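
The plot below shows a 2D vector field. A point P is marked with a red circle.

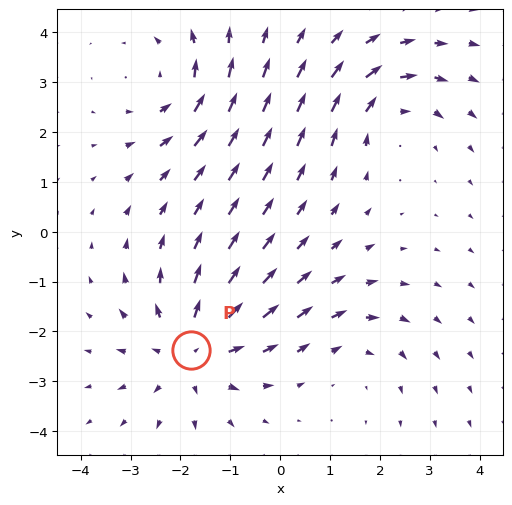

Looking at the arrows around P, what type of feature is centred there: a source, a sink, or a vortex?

source

At P (-1.8, -2.4) the arrows spread outward. Divergence about +4, curl ≈0 — positive divergence with near-zero curl is a source.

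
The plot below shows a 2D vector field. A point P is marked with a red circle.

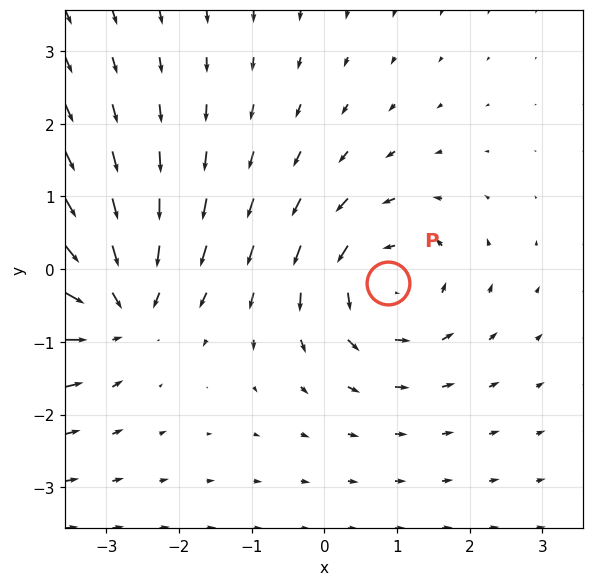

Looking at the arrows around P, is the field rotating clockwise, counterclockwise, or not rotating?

counterclockwise

Near P at (0.9, -0.2) the arrows circulate counterclockwise. The curl (z-component) there is about +4; positive curl means counterclockwise rotation.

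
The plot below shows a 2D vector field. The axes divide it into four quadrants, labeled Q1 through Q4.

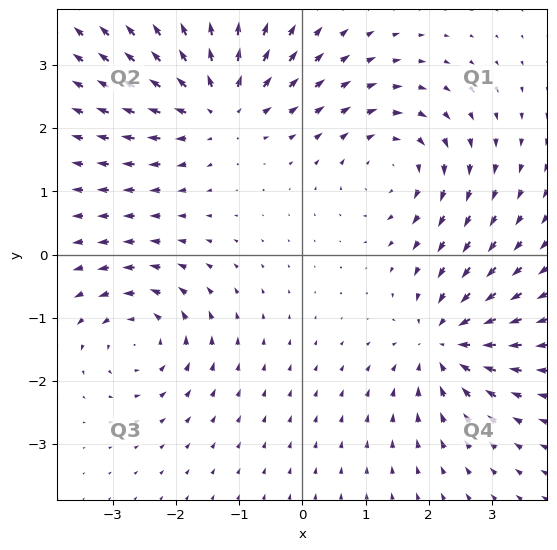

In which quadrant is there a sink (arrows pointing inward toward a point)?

Q4

The sink sits at approximately (2.2, -1.4), which lies in quadrant Q4. The divergence there is about -5, negative as expected for a sink.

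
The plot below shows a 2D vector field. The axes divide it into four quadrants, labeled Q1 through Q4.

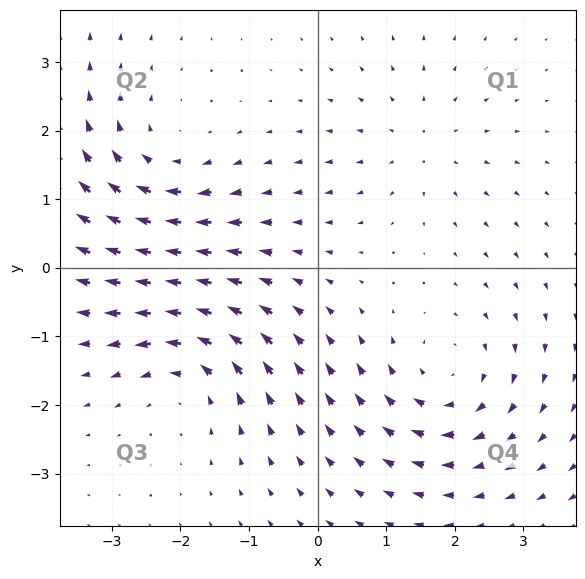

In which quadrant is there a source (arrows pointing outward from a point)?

Q1

The source sits at approximately (1.5, 1.8), which lies in quadrant Q1. The divergence there is about +3, positive as expected for a source.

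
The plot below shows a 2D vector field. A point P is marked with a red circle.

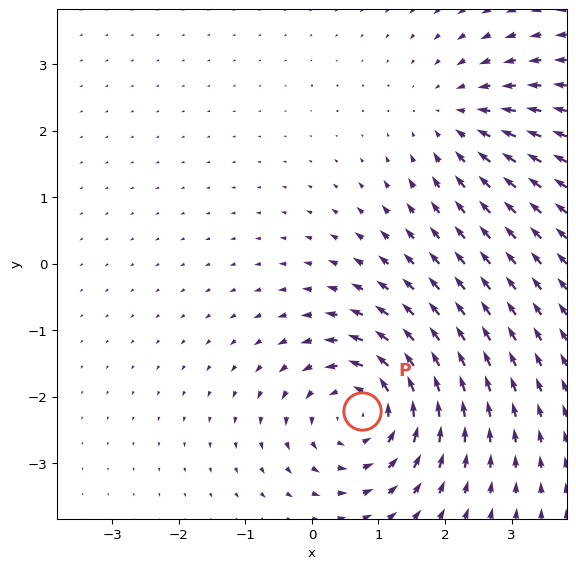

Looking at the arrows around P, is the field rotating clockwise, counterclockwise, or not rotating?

counterclockwise

Near P at (0.8, -2.2) the arrows circulate counterclockwise. The curl (z-component) there is about +4; positive curl means counterclockwise rotation.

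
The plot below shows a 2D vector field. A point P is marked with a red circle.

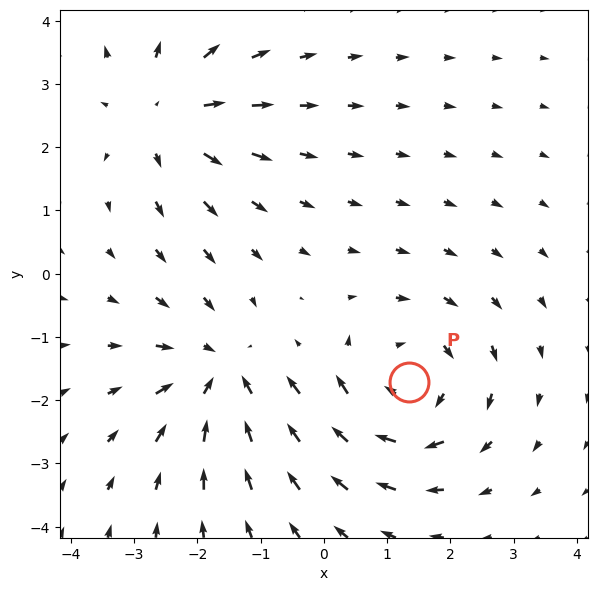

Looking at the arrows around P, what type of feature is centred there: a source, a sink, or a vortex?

At P (1.4, -1.7) the arrows circulate clockwise. Divergence ≈0, curl about -4 — near-zero divergence with nonzero curl is a vortex.

vortex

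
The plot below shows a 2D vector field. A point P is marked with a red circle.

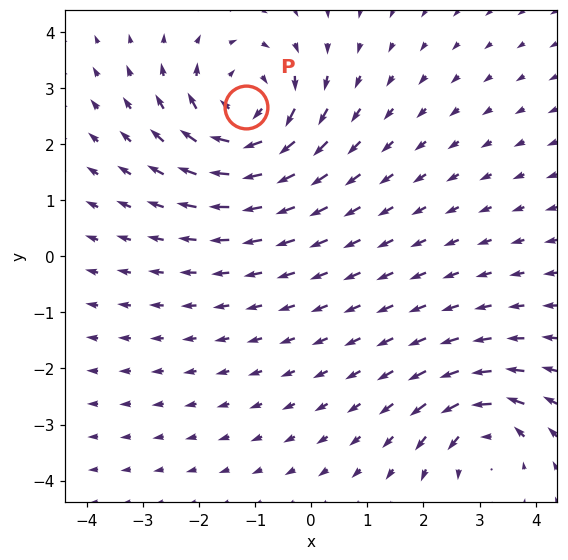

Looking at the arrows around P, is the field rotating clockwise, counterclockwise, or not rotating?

clockwise

Near P at (-1.2, 2.7) the arrows circulate clockwise. The curl (z-component) there is about -5; negative curl means clockwise rotation.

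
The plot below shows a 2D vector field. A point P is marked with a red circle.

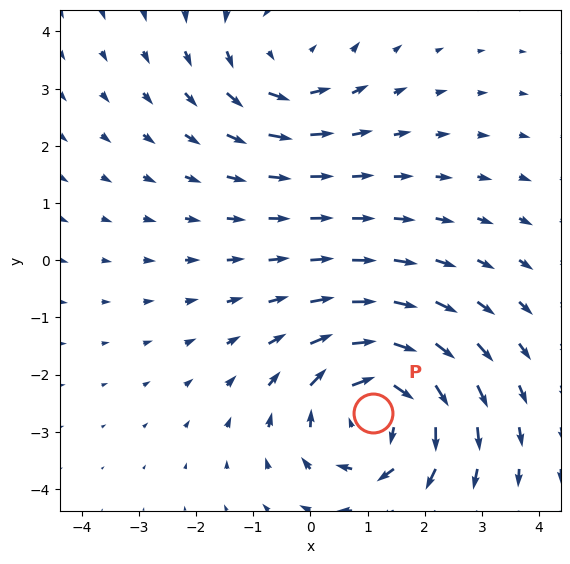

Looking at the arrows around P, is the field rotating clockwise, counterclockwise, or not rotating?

clockwise

Near P at (1.1, -2.7) the arrows circulate clockwise. The curl (z-component) there is about -4; negative curl means clockwise rotation.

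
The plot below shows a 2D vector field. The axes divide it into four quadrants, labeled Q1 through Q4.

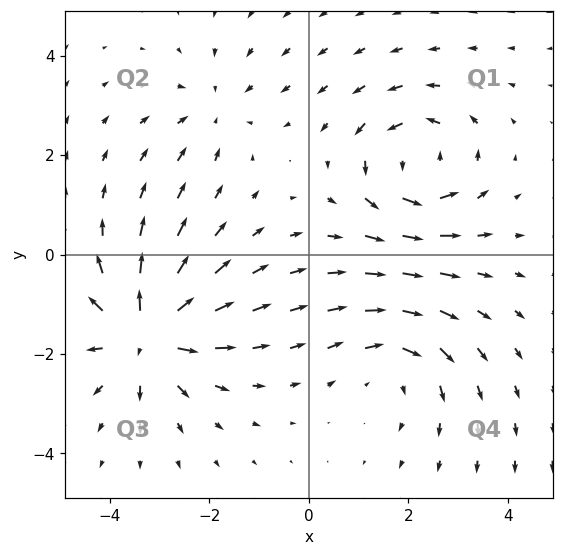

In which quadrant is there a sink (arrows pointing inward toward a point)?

The sink sits at approximately (-1.9, 2.9), which lies in quadrant Q2. The divergence there is about -3, negative as expected for a sink.

Q2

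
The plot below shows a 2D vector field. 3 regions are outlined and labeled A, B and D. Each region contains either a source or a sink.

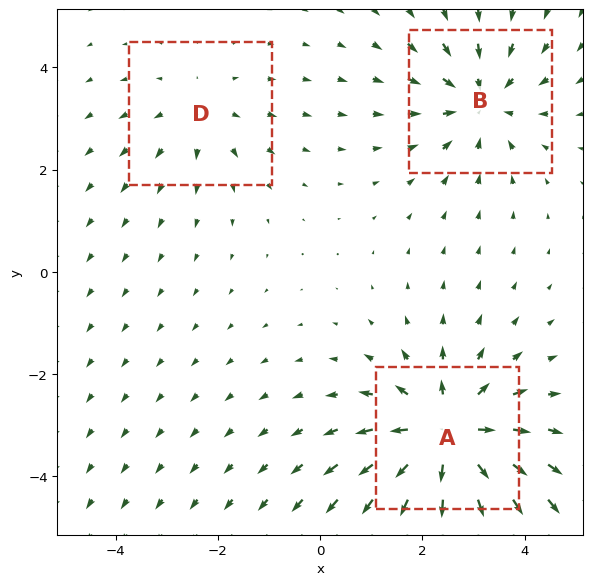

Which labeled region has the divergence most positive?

Divergence at each region's feature centre — A: about +5, B: about -3, D: about +2. Region A is most positive.

A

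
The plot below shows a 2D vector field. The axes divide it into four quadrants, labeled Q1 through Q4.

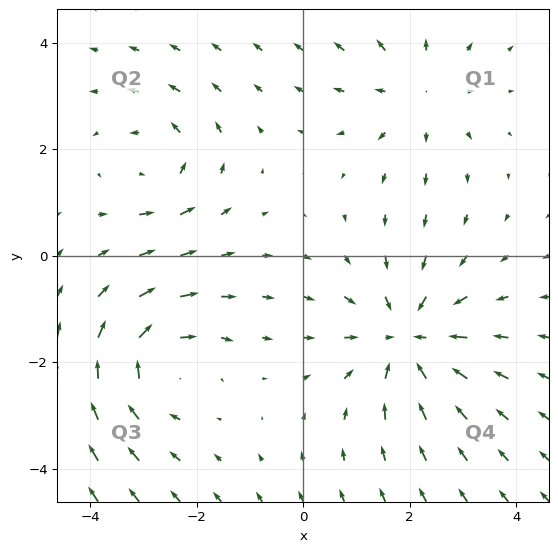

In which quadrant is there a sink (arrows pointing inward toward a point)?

The sink sits at approximately (2.0, -1.5), which lies in quadrant Q4. The divergence there is about -4, negative as expected for a sink.

Q4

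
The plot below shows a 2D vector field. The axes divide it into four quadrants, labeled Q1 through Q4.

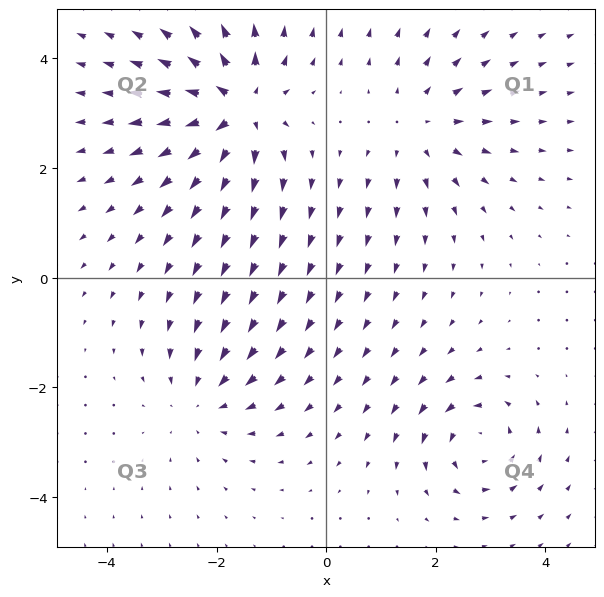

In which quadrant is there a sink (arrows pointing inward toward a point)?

The sink sits at approximately (-2.3, -2.2), which lies in quadrant Q3. The divergence there is about -3, negative as expected for a sink.

Q3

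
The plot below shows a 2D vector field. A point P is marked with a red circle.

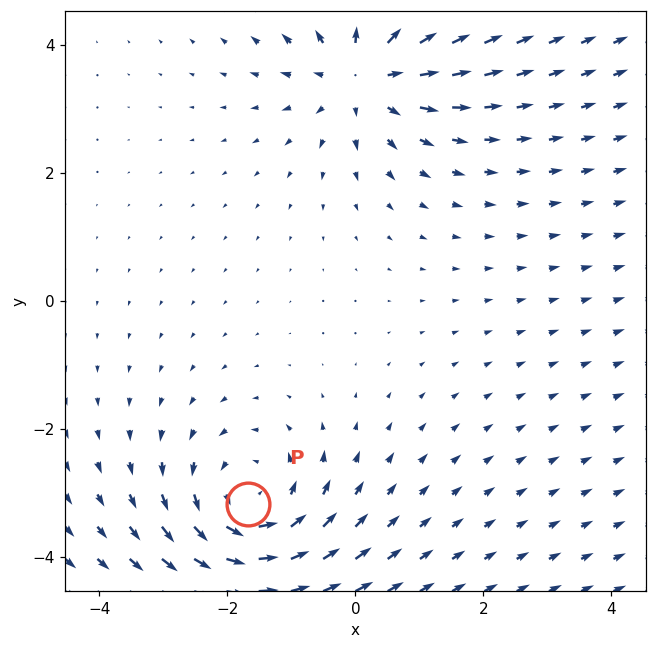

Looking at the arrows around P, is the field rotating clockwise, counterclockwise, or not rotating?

Near P at (-1.7, -3.2) the arrows circulate counterclockwise. The curl (z-component) there is about +4; positive curl means counterclockwise rotation.

counterclockwise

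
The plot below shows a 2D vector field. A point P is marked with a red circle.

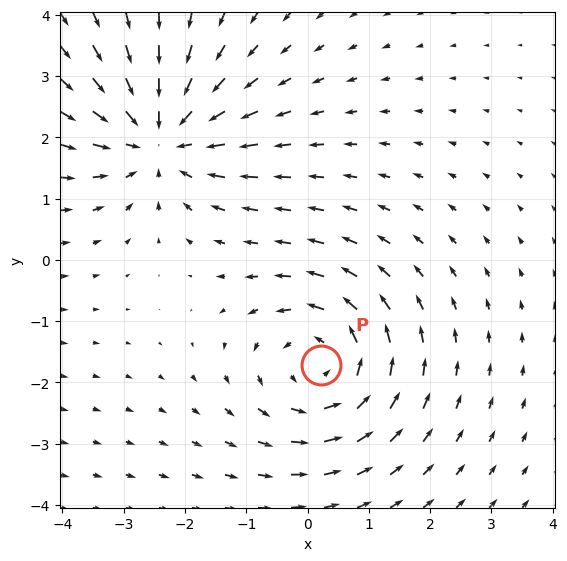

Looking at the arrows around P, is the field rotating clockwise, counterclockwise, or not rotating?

counterclockwise

Near P at (0.2, -1.7) the arrows circulate counterclockwise. The curl (z-component) there is about +4; positive curl means counterclockwise rotation.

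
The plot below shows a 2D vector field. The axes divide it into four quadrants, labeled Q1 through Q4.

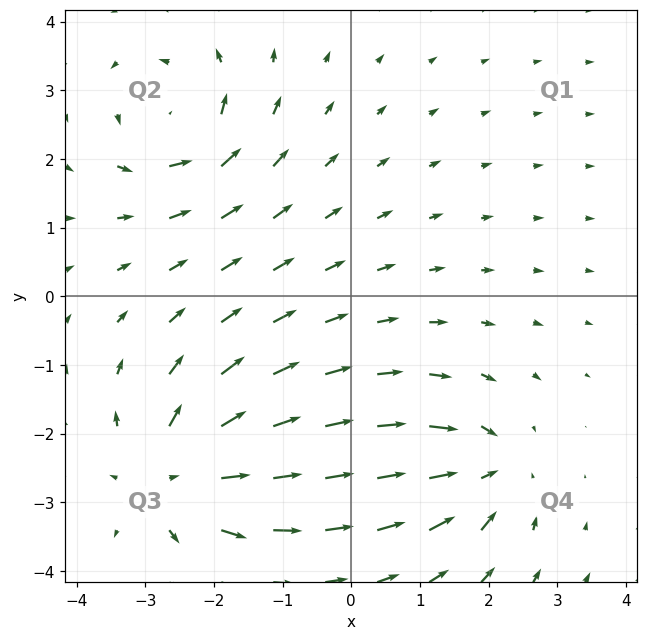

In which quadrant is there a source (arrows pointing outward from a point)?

The source sits at approximately (-2.6, -2.6), which lies in quadrant Q3. The divergence there is about +5, positive as expected for a source.

Q3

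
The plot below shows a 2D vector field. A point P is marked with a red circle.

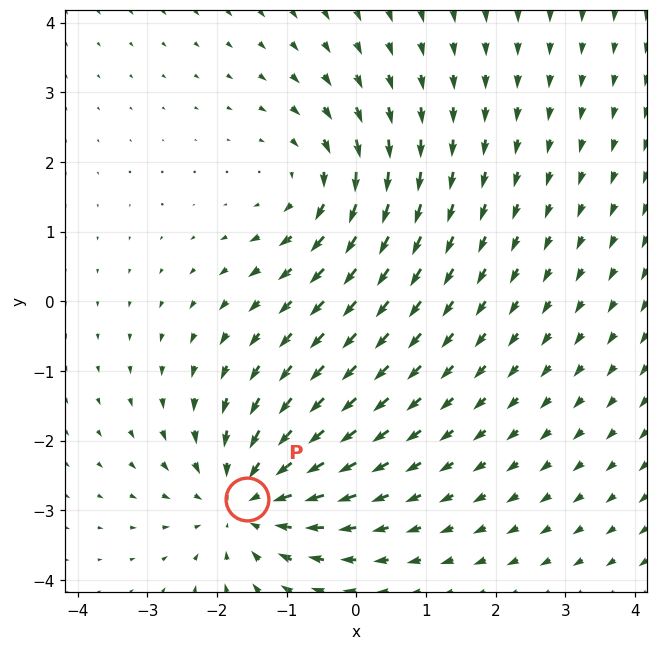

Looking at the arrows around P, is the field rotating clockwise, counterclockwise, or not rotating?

Near P at (-1.6, -2.8) the arrows show no circulation. The curl there is ≈0.

not rotating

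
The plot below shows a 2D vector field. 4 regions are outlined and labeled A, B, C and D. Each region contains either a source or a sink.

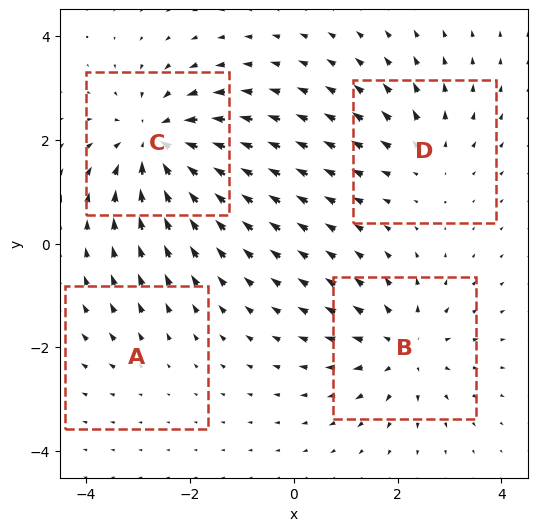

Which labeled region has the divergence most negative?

C

Divergence at each region's feature centre — A: about +2, B: about +5, C: about -7, D: about +3. Region C is most negative.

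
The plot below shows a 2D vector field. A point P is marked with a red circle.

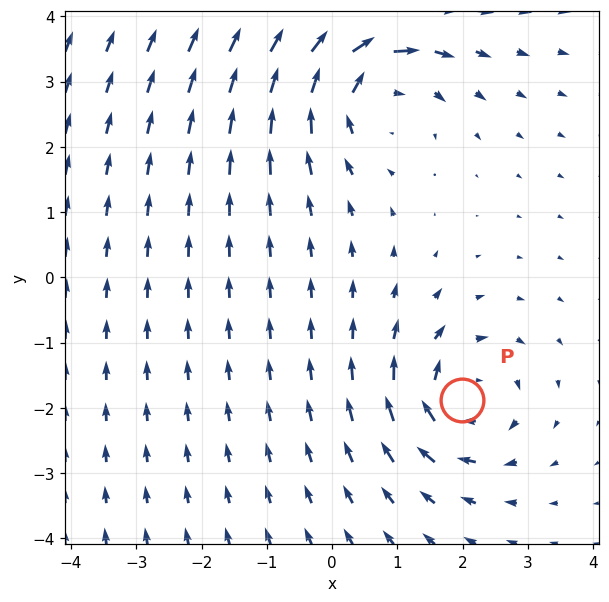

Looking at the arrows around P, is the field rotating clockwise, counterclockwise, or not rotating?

clockwise

Near P at (2.0, -1.9) the arrows circulate clockwise. The curl (z-component) there is about -4; negative curl means clockwise rotation.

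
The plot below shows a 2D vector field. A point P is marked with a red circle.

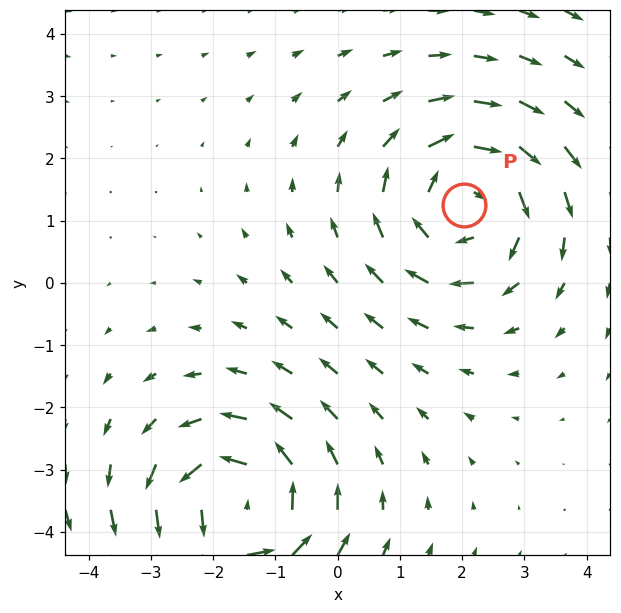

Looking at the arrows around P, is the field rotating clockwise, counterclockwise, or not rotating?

clockwise

Near P at (2.0, 1.2) the arrows circulate clockwise. The curl (z-component) there is about -3; negative curl means clockwise rotation.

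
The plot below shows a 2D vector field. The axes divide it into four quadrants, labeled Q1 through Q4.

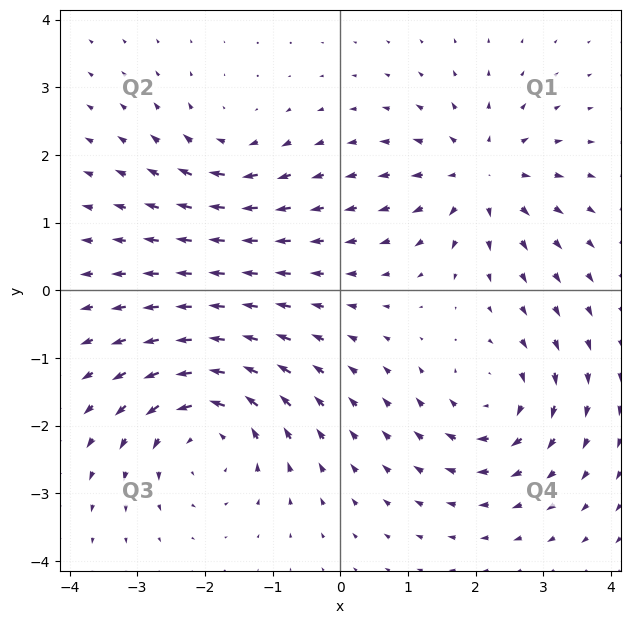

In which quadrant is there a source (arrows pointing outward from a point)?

Q1

The source sits at approximately (2.1, 1.7), which lies in quadrant Q1. The divergence there is about +5, positive as expected for a source.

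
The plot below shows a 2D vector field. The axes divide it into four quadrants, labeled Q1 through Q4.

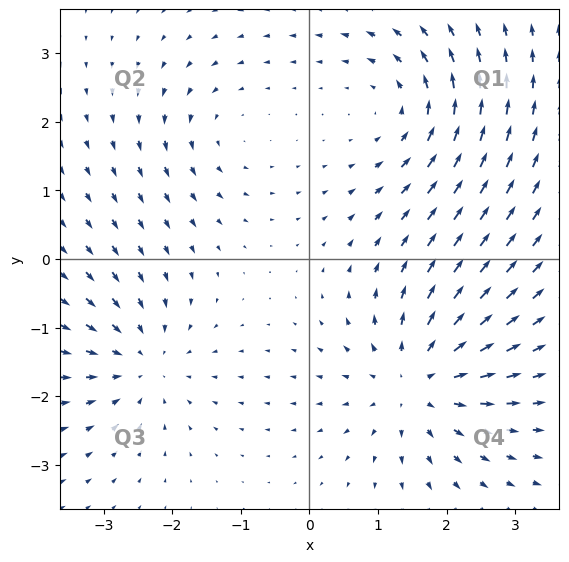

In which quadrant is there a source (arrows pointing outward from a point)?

The source sits at approximately (1.6, -1.8), which lies in quadrant Q4. The divergence there is about +5, positive as expected for a source.

Q4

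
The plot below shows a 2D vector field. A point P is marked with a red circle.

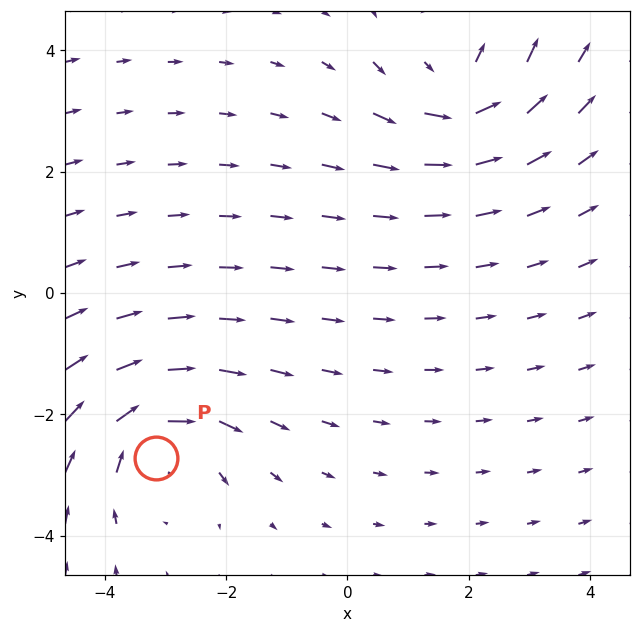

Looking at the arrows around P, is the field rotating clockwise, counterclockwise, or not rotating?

Near P at (-3.2, -2.7) the arrows circulate clockwise. The curl (z-component) there is about -3; negative curl means clockwise rotation.

clockwise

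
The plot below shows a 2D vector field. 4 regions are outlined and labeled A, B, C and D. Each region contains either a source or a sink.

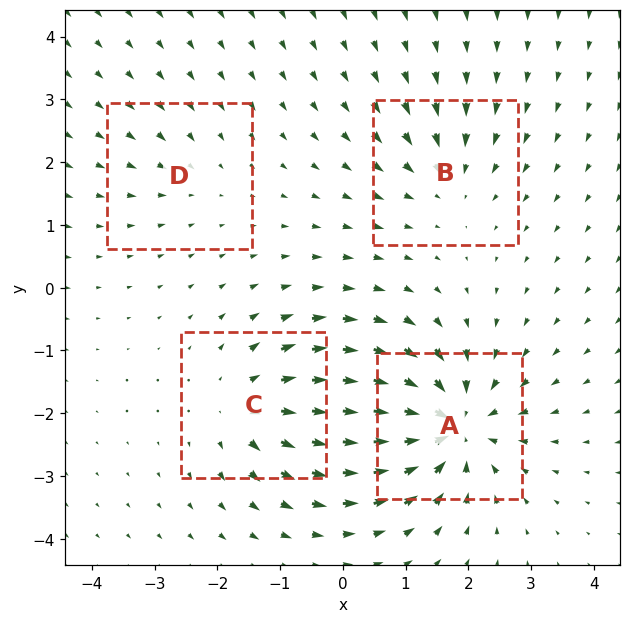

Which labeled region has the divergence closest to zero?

Divergence at each region's feature centre — A: about -8, B: about -4, C: about +5, D: about -2. Region D is closest to zero.

D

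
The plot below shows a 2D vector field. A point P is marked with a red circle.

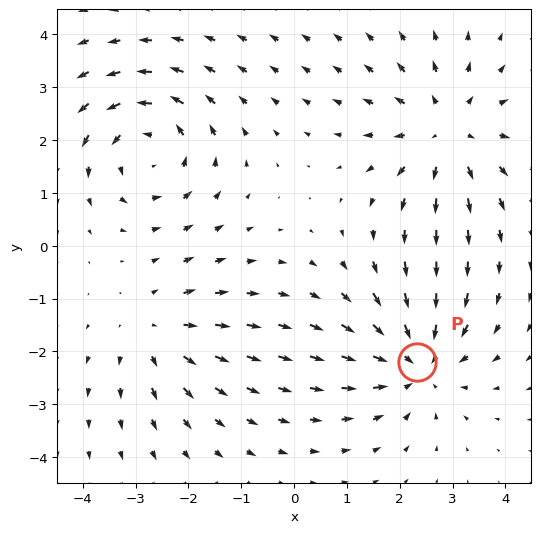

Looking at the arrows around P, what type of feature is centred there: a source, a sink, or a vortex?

At P (2.3, -2.2) the arrows converge inward. Divergence about -4, curl ≈0 — negative divergence with near-zero curl is a sink.

sink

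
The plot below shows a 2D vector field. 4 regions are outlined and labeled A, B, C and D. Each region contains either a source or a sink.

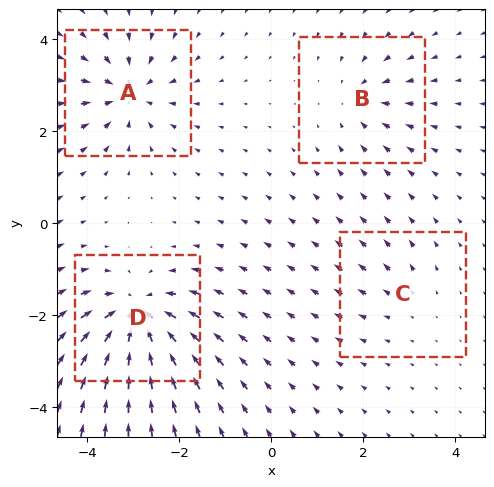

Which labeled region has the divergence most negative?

D

Divergence at each region's feature centre — A: about -6, B: about -4, C: about +2, D: about -8. Region D is most negative.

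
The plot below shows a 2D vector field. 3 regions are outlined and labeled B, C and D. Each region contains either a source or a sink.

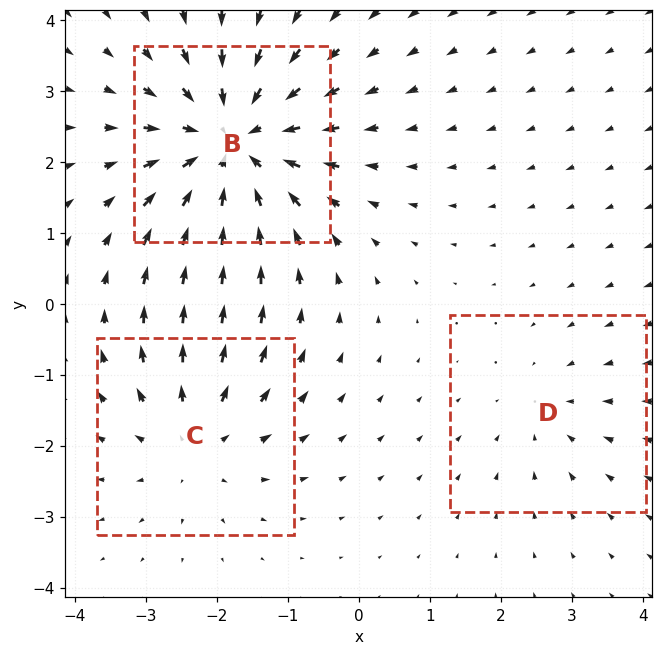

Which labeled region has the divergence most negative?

B

Divergence at each region's feature centre — B: about -5, C: about +3, D: about -2. Region B is most negative.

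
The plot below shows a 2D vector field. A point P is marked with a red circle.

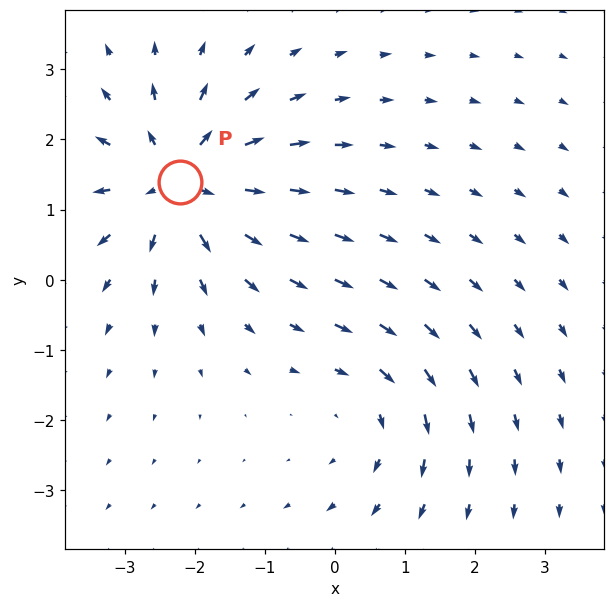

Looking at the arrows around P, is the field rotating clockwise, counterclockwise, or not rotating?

not rotating

Near P at (-2.2, 1.4) the arrows show no circulation. The curl there is ≈0.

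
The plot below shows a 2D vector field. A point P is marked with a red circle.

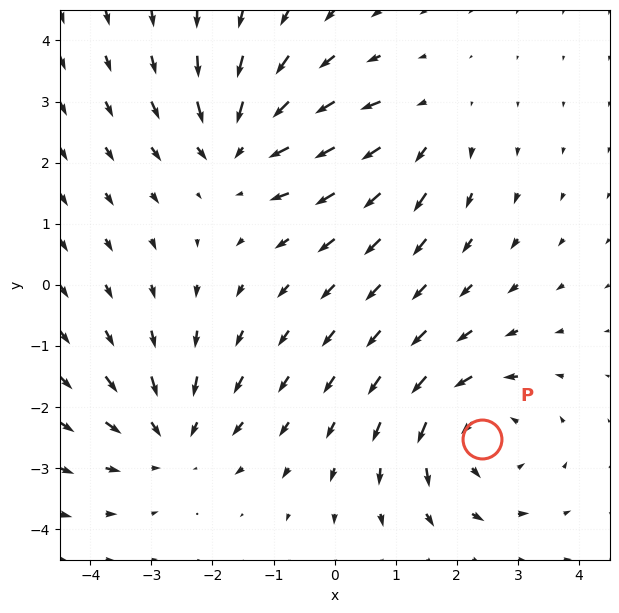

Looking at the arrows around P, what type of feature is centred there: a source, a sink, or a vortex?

At P (2.4, -2.5) the arrows circulate counterclockwise. Divergence ≈0, curl about +5 — near-zero divergence with nonzero curl is a vortex.

vortex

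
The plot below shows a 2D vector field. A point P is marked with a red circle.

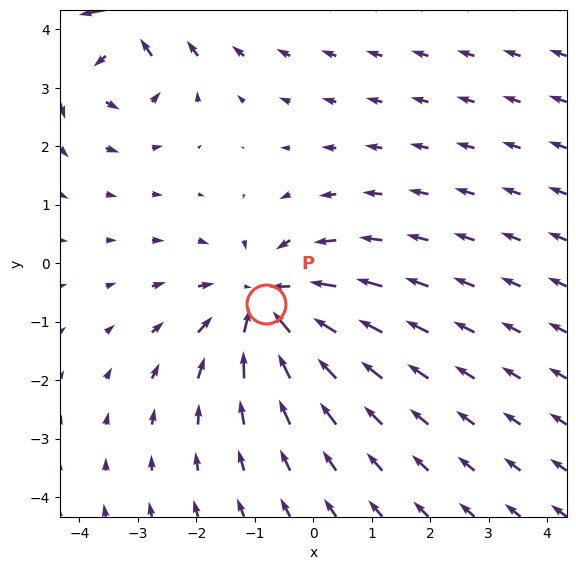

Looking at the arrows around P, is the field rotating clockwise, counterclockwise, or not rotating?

not rotating

Near P at (-0.8, -0.7) the arrows show no circulation. The curl there is ≈0.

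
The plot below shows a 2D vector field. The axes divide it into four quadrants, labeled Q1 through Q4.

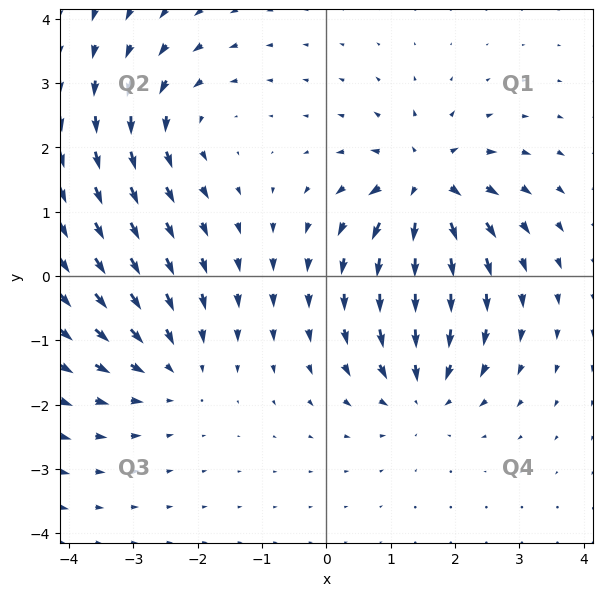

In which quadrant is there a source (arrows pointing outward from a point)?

Q1

The source sits at approximately (1.6, 1.4), which lies in quadrant Q1. The divergence there is about +6, positive as expected for a source.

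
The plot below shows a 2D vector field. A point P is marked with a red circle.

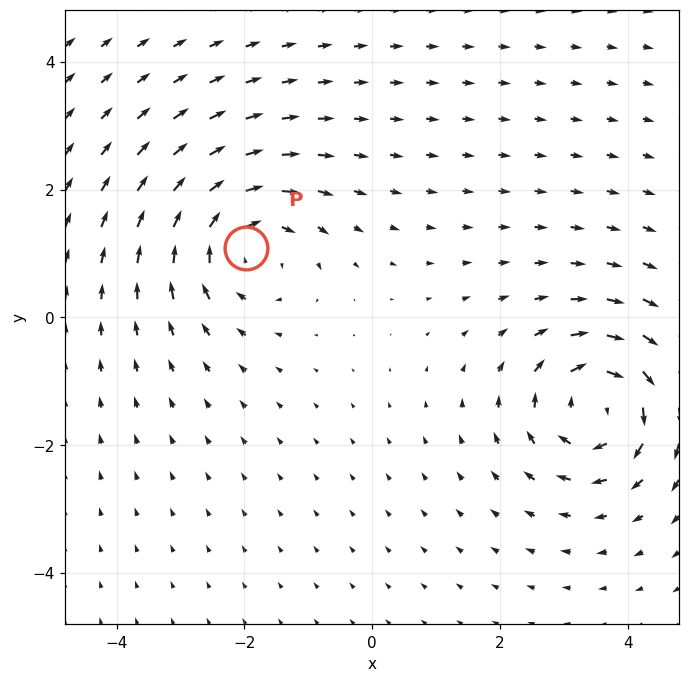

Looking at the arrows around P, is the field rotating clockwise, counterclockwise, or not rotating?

clockwise

Near P at (-2.0, 1.1) the arrows circulate clockwise. The curl (z-component) there is about -5; negative curl means clockwise rotation.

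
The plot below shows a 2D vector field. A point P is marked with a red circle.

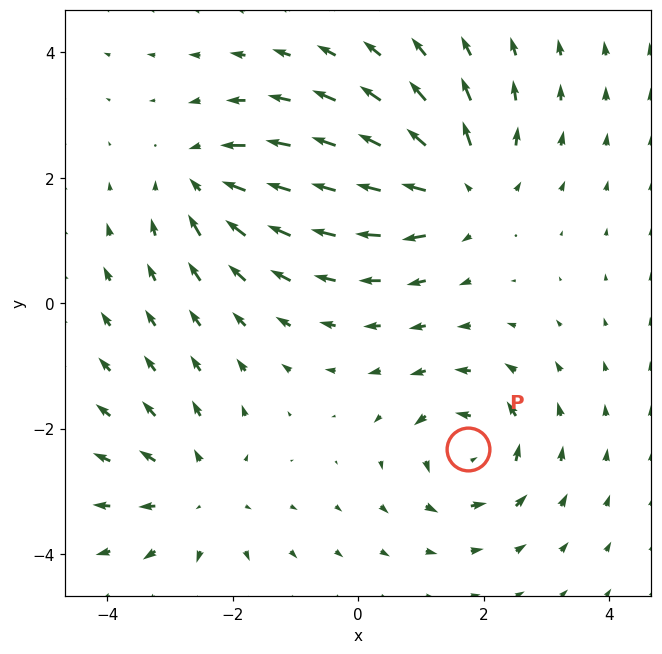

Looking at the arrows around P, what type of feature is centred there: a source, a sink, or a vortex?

At P (1.8, -2.3) the arrows circulate counterclockwise. Divergence ≈0, curl about +6 — near-zero divergence with nonzero curl is a vortex.

vortex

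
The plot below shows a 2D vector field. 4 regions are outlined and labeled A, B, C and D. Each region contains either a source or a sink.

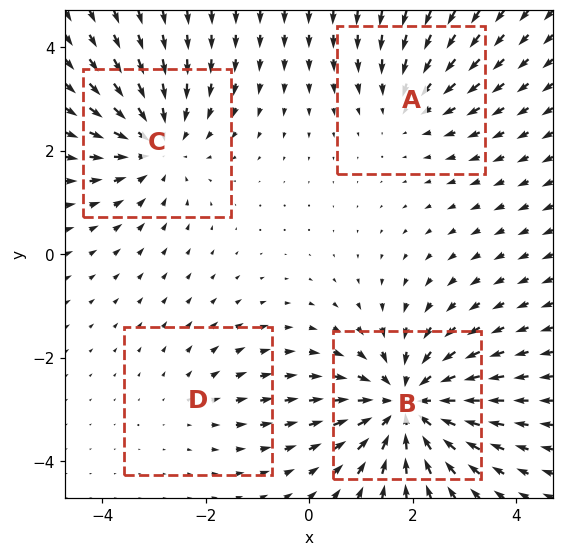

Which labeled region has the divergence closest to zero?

D

Divergence at each region's feature centre — A: about -3, B: about -6, C: about -4, D: about +2. Region D is closest to zero.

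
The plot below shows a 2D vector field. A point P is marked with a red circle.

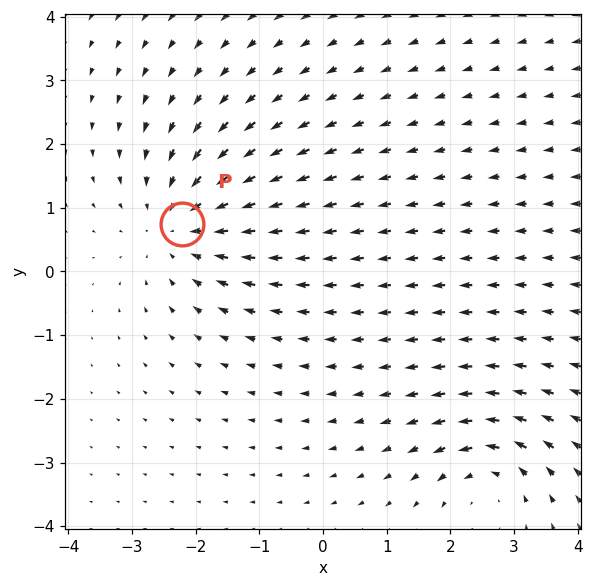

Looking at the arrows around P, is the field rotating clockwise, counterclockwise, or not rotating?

Near P at (-2.2, 0.7) the arrows show no circulation. The curl there is ≈0.

not rotating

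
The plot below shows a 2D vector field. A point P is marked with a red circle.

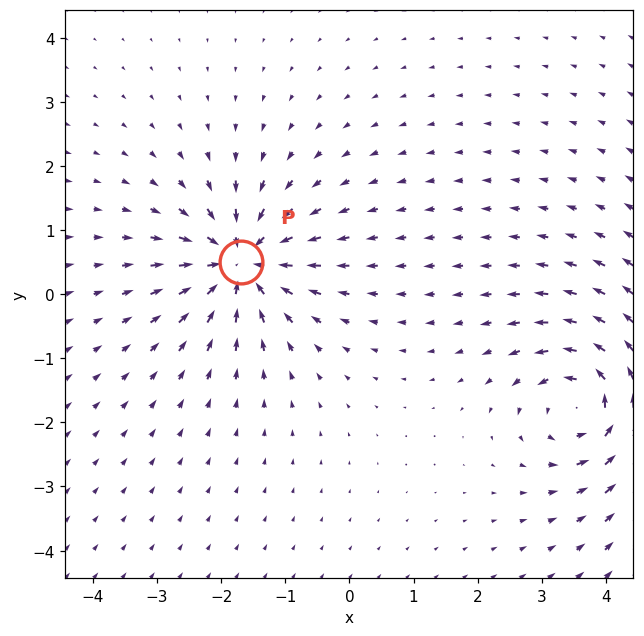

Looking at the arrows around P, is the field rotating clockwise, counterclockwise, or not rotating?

not rotating

Near P at (-1.7, 0.5) the arrows show no circulation. The curl there is ≈0.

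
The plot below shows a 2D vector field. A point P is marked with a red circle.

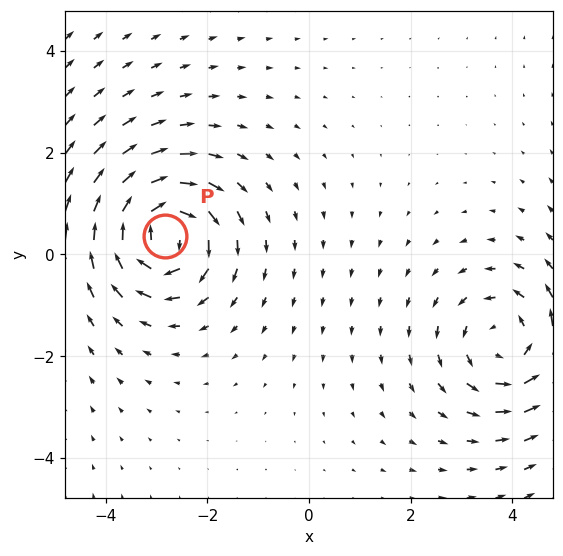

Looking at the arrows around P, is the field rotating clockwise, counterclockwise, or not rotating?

Near P at (-2.8, 0.4) the arrows circulate clockwise. The curl (z-component) there is about -7; negative curl means clockwise rotation.

clockwise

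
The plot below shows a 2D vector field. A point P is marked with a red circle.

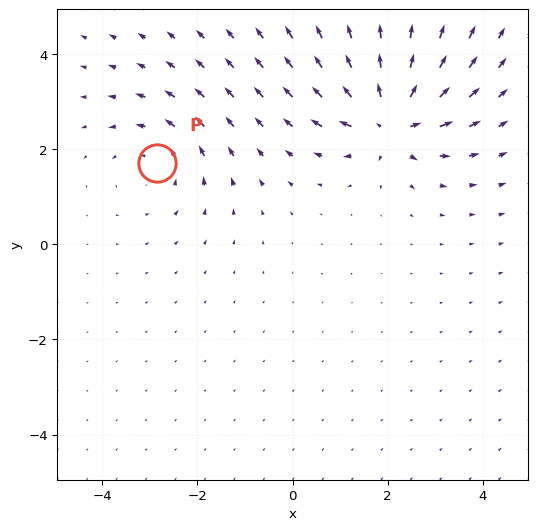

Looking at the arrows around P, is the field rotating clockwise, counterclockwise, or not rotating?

counterclockwise

Near P at (-2.9, 1.7) the arrows circulate counterclockwise. The curl (z-component) there is about +3; positive curl means counterclockwise rotation.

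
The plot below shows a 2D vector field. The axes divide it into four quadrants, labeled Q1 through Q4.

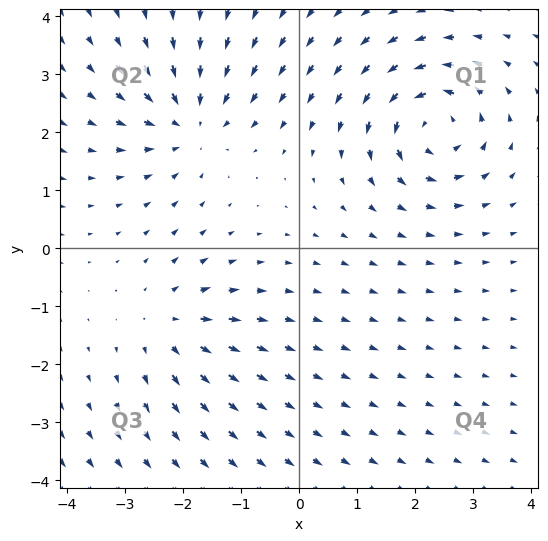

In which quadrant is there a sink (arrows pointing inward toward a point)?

Q2

The sink sits at approximately (-1.9, 2.2), which lies in quadrant Q2. The divergence there is about -4, negative as expected for a sink.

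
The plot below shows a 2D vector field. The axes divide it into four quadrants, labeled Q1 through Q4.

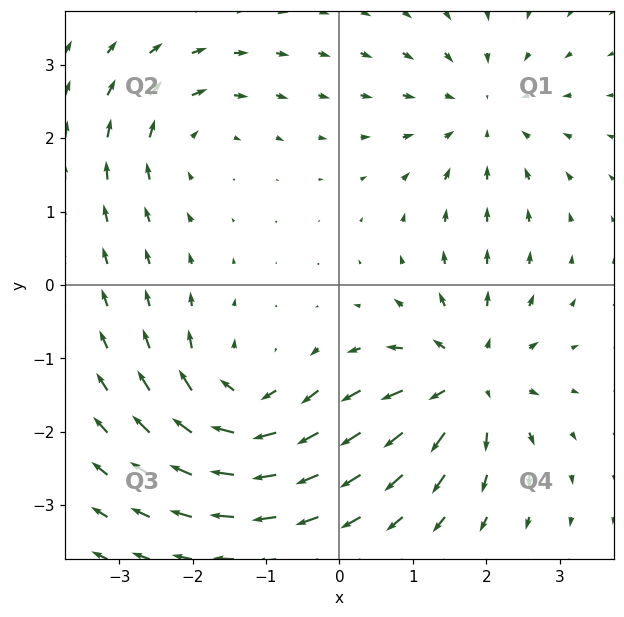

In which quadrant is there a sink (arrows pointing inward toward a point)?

Q1

The sink sits at approximately (2.0, 2.3), which lies in quadrant Q1. The divergence there is about -3, negative as expected for a sink.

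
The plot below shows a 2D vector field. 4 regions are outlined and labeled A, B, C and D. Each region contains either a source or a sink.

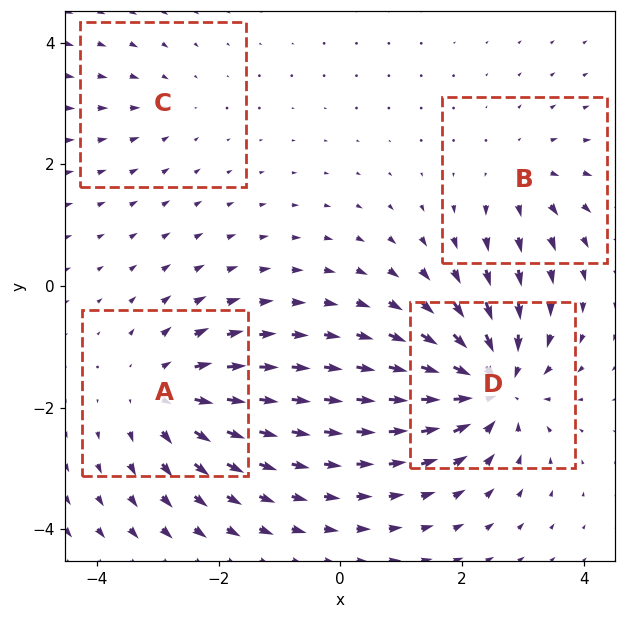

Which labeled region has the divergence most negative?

Divergence at each region's feature centre — A: about +5, B: about +4, C: about -2, D: about -7. Region D is most negative.

D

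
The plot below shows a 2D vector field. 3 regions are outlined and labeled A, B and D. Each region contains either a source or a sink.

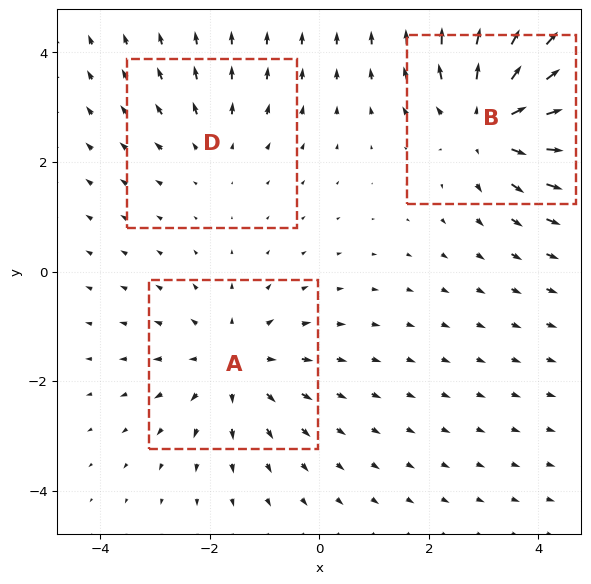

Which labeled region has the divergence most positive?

B

Divergence at each region's feature centre — A: about +3, B: about +4, D: about +2. Region B is most positive.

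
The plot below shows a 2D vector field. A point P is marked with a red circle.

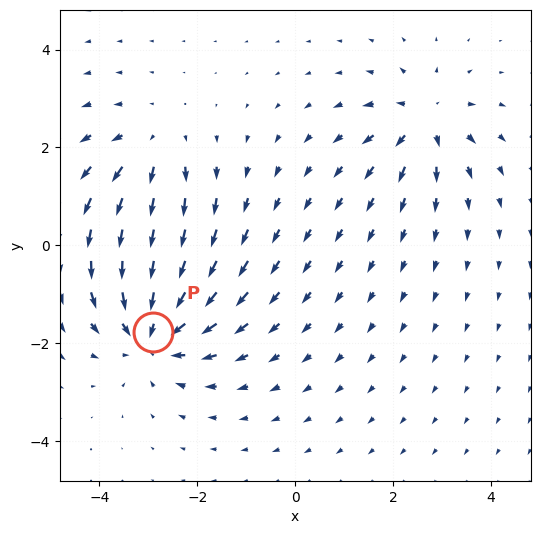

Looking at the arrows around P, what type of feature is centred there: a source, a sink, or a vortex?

sink

At P (-2.9, -1.8) the arrows converge inward. Divergence about -4, curl ≈0 — negative divergence with near-zero curl is a sink.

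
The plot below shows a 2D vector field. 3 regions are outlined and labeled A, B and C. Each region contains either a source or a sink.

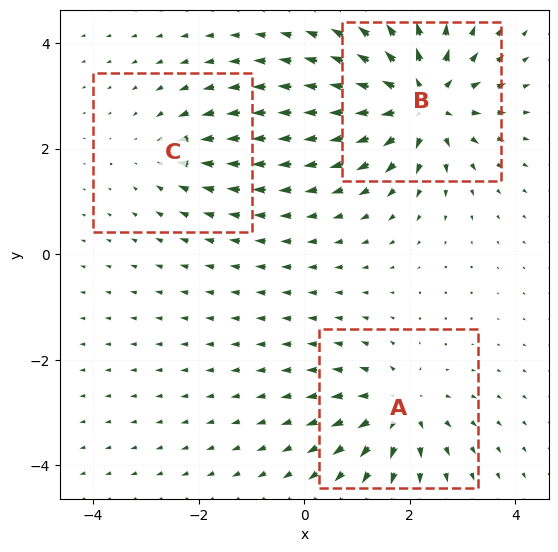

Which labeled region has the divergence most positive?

B

Divergence at each region's feature centre — A: about +4, B: about +6, C: about -2. Region B is most positive.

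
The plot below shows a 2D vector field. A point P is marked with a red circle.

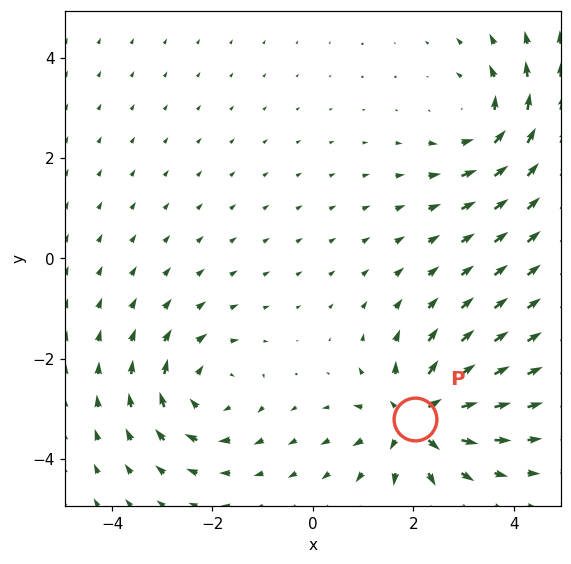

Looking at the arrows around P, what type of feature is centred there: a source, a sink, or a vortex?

At P (2.0, -3.2) the arrows spread outward. Divergence about +6, curl ≈0 — positive divergence with near-zero curl is a source.

source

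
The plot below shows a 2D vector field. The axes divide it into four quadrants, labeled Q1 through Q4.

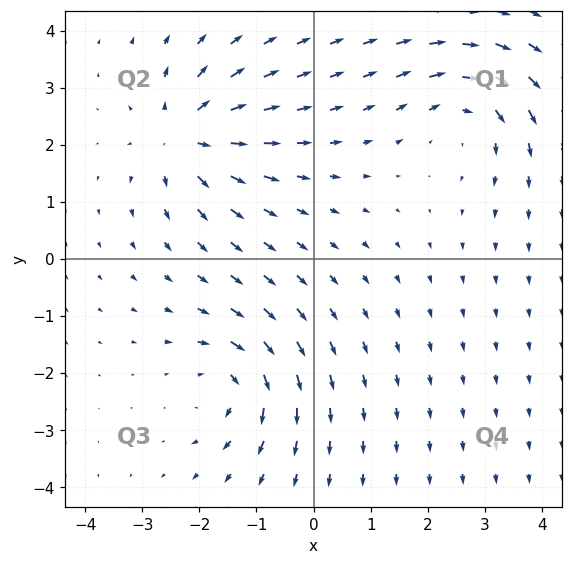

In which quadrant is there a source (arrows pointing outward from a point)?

The source sits at approximately (-2.3, 2.1), which lies in quadrant Q2. The divergence there is about +4, positive as expected for a source.

Q2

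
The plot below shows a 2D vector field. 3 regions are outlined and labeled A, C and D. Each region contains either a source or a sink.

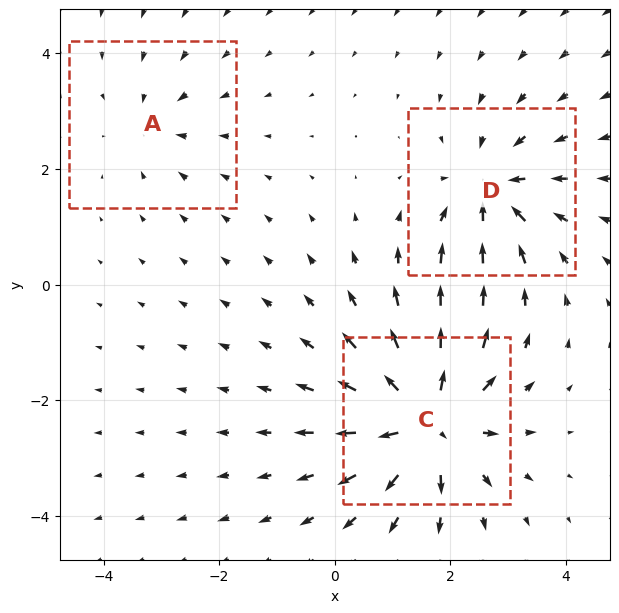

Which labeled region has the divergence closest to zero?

Divergence at each region's feature centre — A: about -2, C: about +6, D: about -4. Region A is closest to zero.

A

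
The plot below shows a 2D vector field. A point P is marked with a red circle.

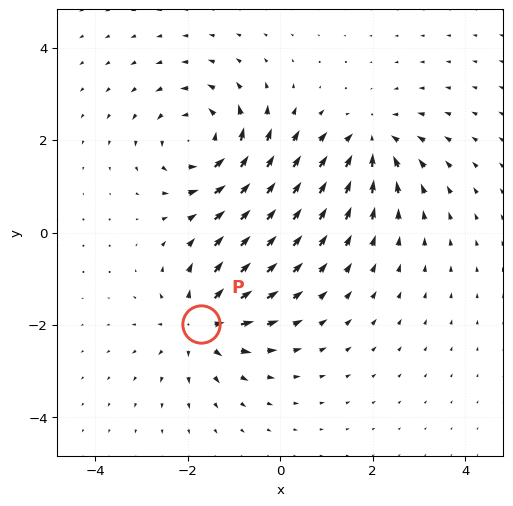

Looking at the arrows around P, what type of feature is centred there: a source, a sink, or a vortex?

At P (-1.7, -2.0) the arrows spread outward. Divergence about +5, curl ≈0 — positive divergence with near-zero curl is a source.

source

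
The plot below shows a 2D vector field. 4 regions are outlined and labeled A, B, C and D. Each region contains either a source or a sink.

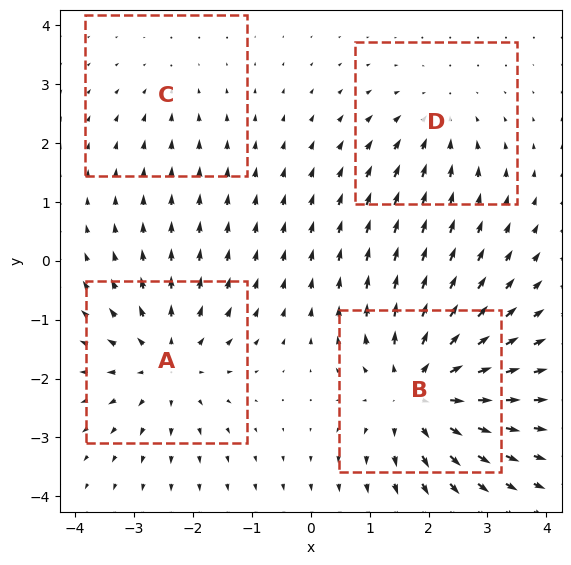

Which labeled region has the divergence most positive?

B

Divergence at each region's feature centre — A: about +4, B: about +6, C: about -2, D: about -3. Region B is most positive.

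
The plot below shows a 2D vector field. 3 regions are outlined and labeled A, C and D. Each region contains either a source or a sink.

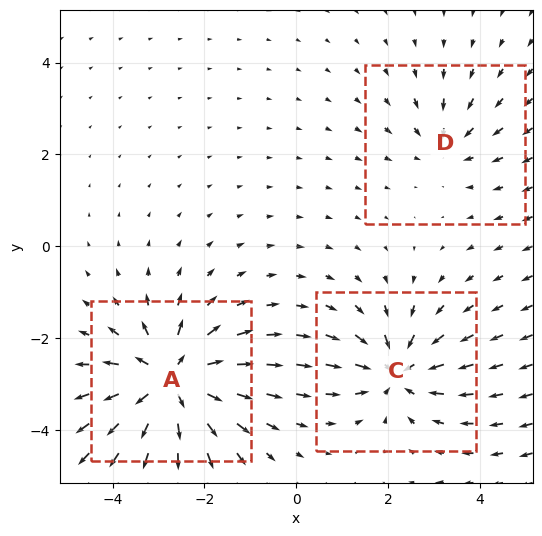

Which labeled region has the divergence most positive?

Divergence at each region's feature centre — A: about +5, C: about -4, D: about -2. Region A is most positive.

A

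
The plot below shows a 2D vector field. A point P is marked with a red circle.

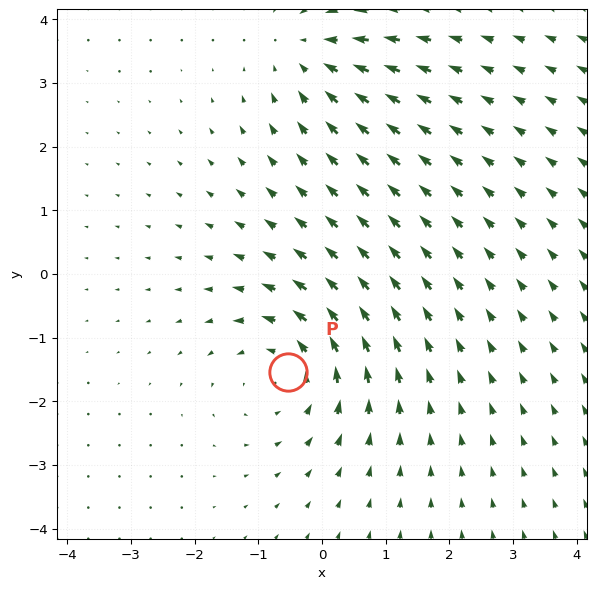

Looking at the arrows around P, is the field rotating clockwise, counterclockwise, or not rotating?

counterclockwise

Near P at (-0.5, -1.5) the arrows circulate counterclockwise. The curl (z-component) there is about +4; positive curl means counterclockwise rotation.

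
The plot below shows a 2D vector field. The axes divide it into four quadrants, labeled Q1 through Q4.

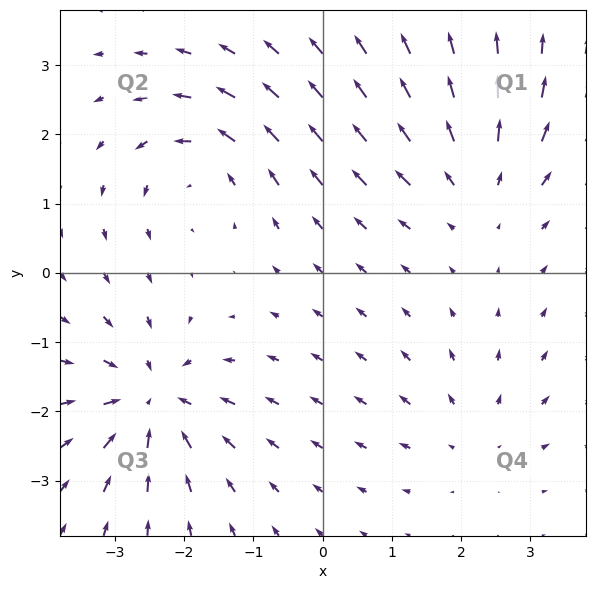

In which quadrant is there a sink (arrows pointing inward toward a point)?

Q3

The sink sits at approximately (-2.5, -1.8), which lies in quadrant Q3. The divergence there is about -6, negative as expected for a sink.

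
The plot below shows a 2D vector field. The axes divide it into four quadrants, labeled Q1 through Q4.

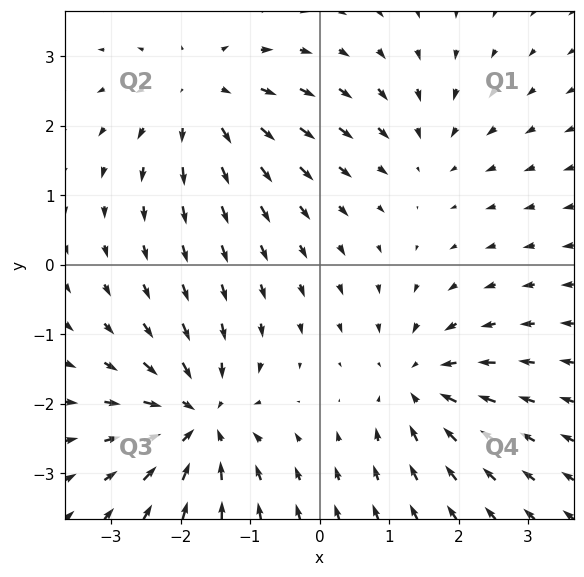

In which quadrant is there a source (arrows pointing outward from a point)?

Q2

The source sits at approximately (-1.7, 2.4), which lies in quadrant Q2. The divergence there is about +4, positive as expected for a source.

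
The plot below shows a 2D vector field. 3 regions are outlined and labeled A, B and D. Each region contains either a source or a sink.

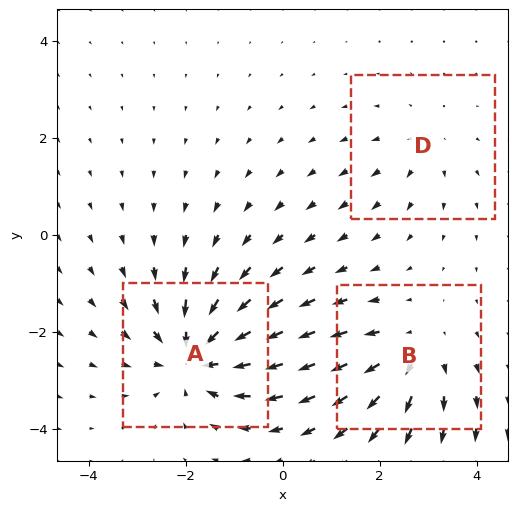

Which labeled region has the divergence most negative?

A

Divergence at each region's feature centre — A: about -4, B: about +3, D: about +2. Region A is most negative.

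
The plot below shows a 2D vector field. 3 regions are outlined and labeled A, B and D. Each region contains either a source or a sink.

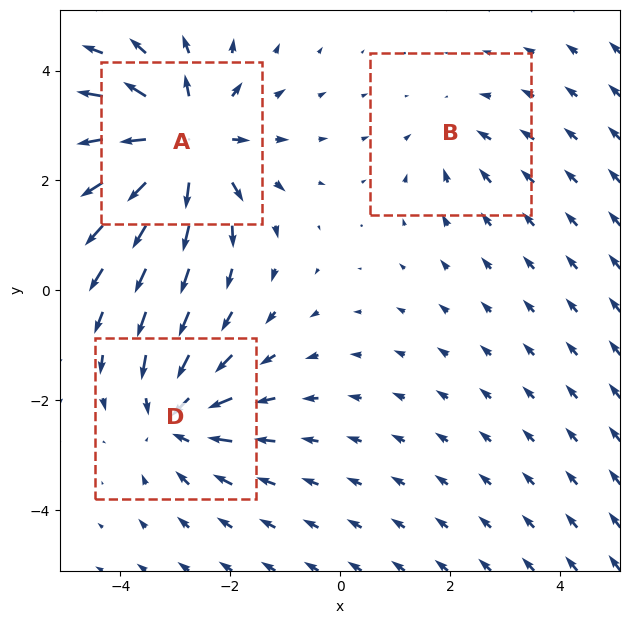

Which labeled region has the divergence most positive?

Divergence at each region's feature centre — A: about +6, B: about -2, D: about -4. Region A is most positive.

A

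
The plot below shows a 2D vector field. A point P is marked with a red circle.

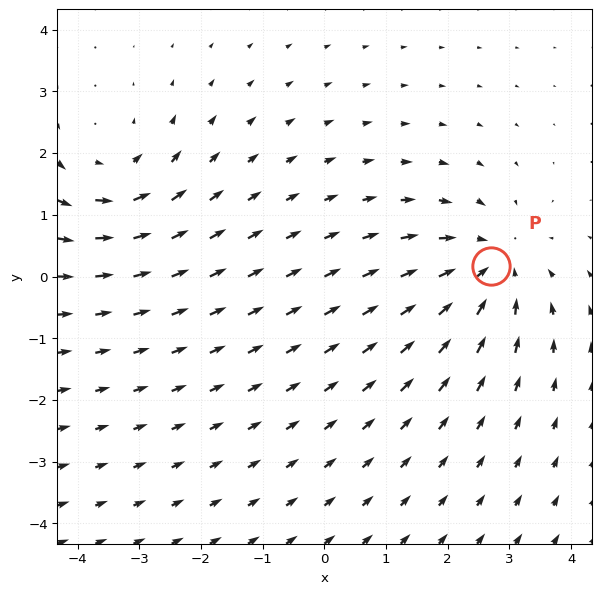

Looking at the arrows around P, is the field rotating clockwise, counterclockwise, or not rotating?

Near P at (2.7, 0.2) the arrows show no circulation. The curl there is ≈0.

not rotating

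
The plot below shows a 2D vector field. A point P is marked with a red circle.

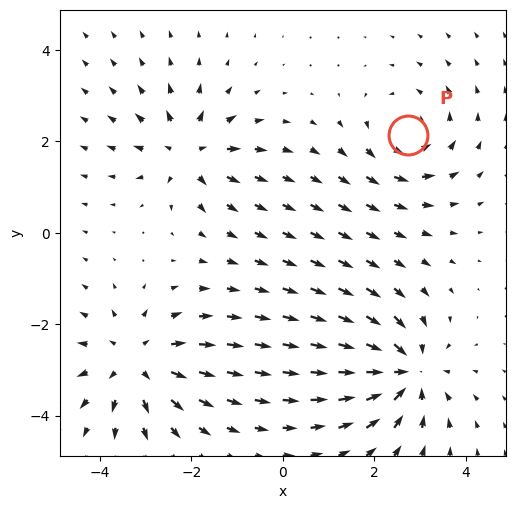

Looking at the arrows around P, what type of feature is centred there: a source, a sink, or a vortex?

vortex

At P (2.7, 2.1) the arrows circulate counterclockwise. Divergence ≈0, curl about +4 — near-zero divergence with nonzero curl is a vortex.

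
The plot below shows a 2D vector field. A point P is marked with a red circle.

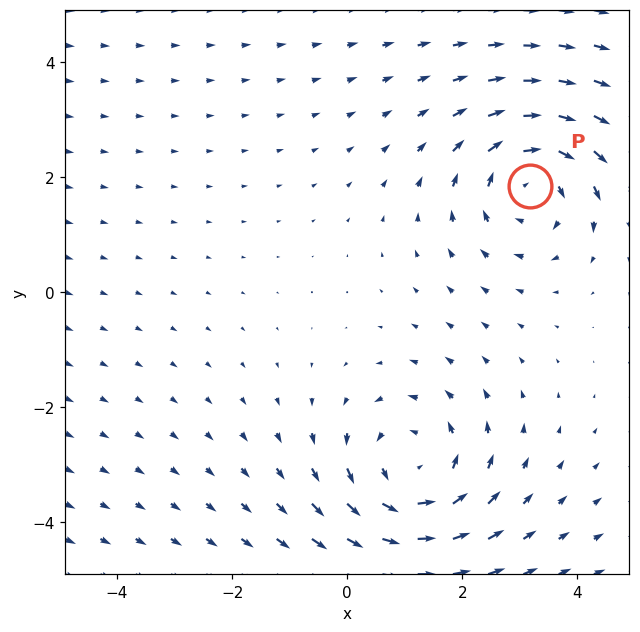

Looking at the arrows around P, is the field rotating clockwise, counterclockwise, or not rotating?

clockwise

Near P at (3.2, 1.8) the arrows circulate clockwise. The curl (z-component) there is about -3; negative curl means clockwise rotation.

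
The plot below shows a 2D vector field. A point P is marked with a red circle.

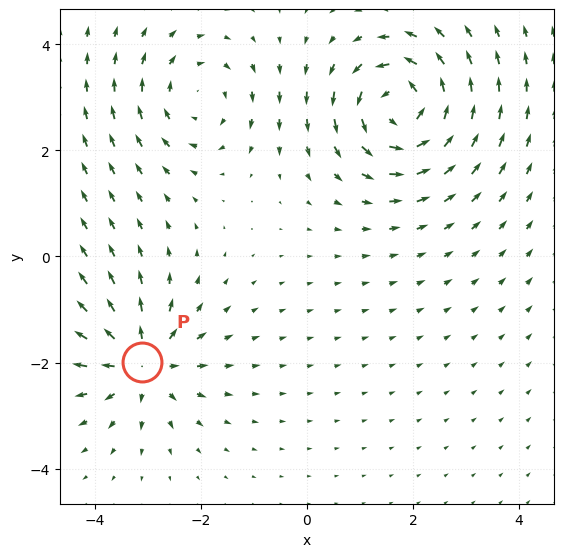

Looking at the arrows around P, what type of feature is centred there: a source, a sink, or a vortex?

At P (-3.1, -2.0) the arrows spread outward. Divergence about +4, curl ≈0 — positive divergence with near-zero curl is a source.

source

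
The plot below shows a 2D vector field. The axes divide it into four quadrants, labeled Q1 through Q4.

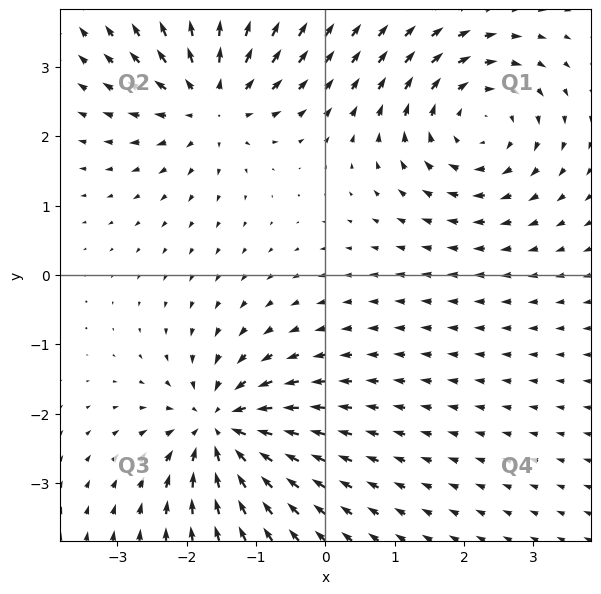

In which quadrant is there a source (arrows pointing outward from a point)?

Q2

The source sits at approximately (-1.6, 2.5), which lies in quadrant Q2. The divergence there is about +5, positive as expected for a source.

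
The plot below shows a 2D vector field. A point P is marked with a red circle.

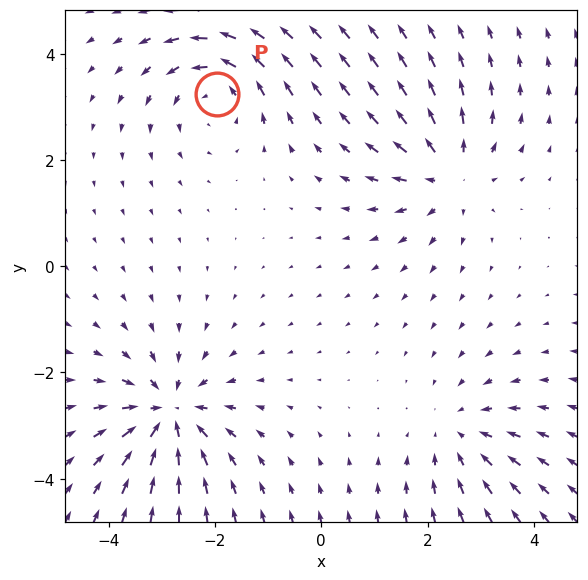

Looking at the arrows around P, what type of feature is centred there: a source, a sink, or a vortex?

At P (-2.0, 3.2) the arrows circulate counterclockwise. Divergence ≈0, curl about +4 — near-zero divergence with nonzero curl is a vortex.

vortex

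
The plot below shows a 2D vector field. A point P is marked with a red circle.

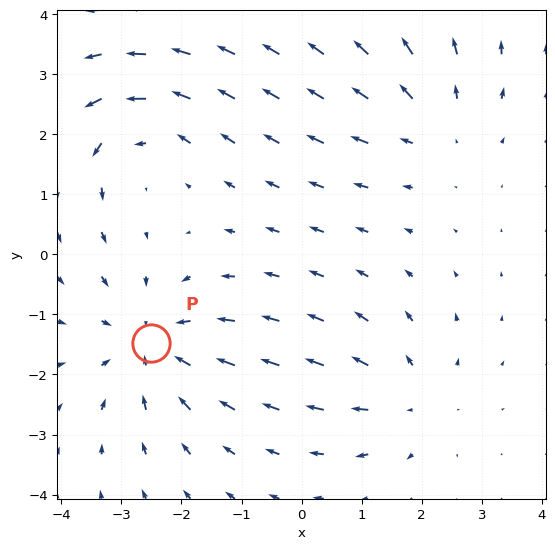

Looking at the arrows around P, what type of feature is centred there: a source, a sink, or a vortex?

At P (-2.5, -1.5) the arrows converge inward. Divergence about -4, curl ≈0 — negative divergence with near-zero curl is a sink.

sink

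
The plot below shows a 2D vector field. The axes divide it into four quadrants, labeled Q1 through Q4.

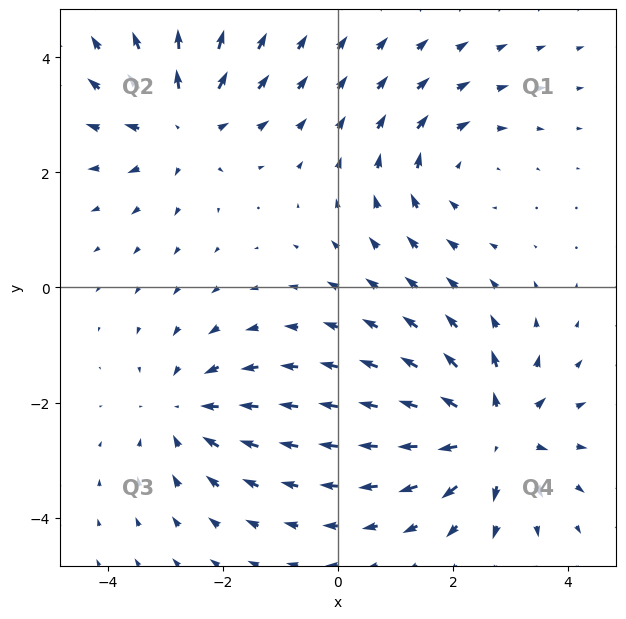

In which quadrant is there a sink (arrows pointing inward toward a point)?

Q3

The sink sits at approximately (-2.6, -2.1), which lies in quadrant Q3. The divergence there is about -3, negative as expected for a sink.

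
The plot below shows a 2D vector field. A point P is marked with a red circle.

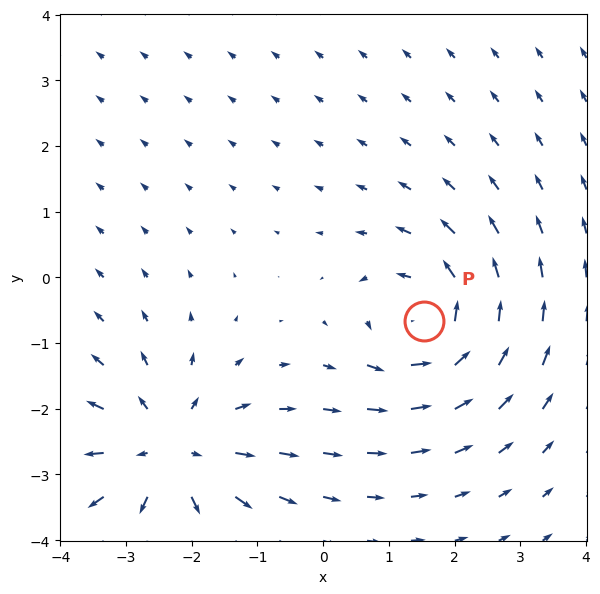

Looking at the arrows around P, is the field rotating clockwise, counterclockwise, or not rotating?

counterclockwise

Near P at (1.5, -0.7) the arrows circulate counterclockwise. The curl (z-component) there is about +4; positive curl means counterclockwise rotation.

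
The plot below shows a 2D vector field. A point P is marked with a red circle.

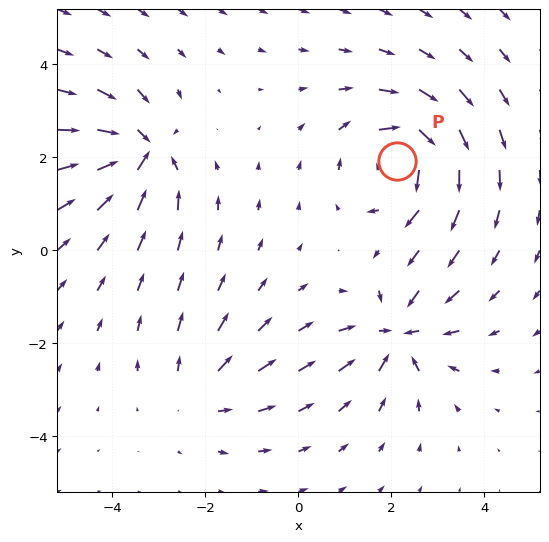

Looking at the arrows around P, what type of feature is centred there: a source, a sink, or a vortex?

vortex

At P (2.1, 1.9) the arrows circulate clockwise. Divergence ≈0, curl about -5 — near-zero divergence with nonzero curl is a vortex.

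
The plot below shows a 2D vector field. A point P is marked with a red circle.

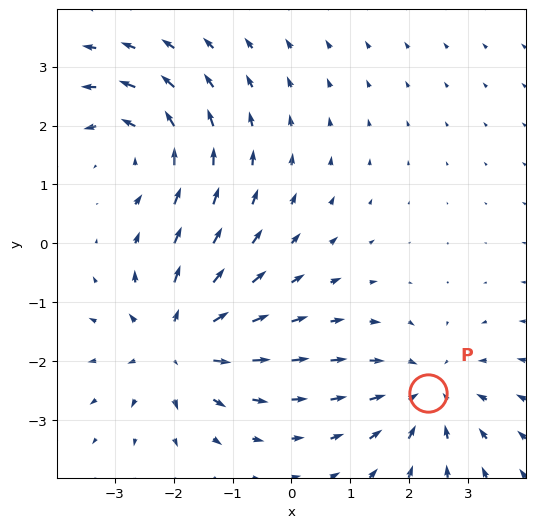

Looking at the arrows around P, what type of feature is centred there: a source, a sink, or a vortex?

sink

At P (2.3, -2.5) the arrows converge inward. Divergence about -3, curl ≈0 — negative divergence with near-zero curl is a sink.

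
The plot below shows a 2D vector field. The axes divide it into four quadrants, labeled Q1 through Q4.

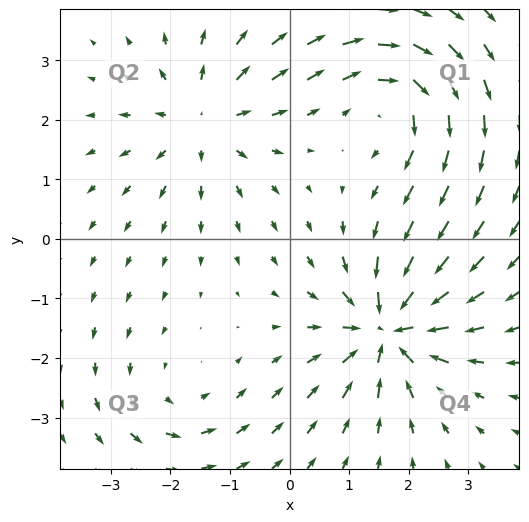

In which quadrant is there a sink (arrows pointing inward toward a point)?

The sink sits at approximately (1.7, -1.5), which lies in quadrant Q4. The divergence there is about -7, negative as expected for a sink.

Q4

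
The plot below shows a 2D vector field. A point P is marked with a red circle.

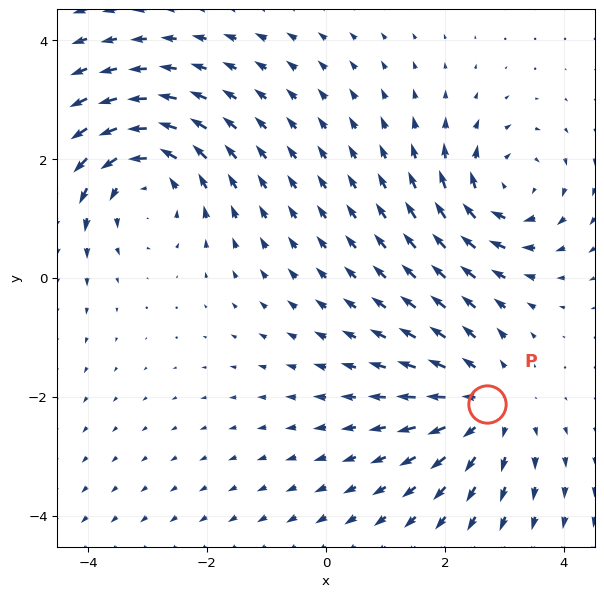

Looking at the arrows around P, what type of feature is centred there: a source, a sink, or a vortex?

source

At P (2.7, -2.1) the arrows spread outward. Divergence about +4, curl ≈0 — positive divergence with near-zero curl is a source.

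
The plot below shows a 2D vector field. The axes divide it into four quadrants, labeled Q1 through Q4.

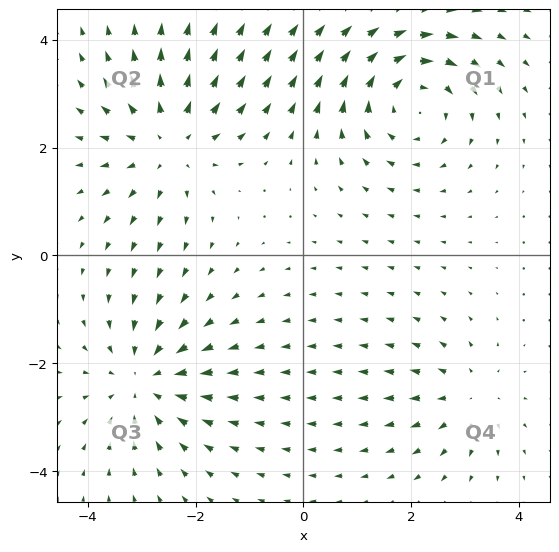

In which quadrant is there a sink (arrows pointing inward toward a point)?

The sink sits at approximately (-2.9, -2.3), which lies in quadrant Q3. The divergence there is about -4, negative as expected for a sink.

Q3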